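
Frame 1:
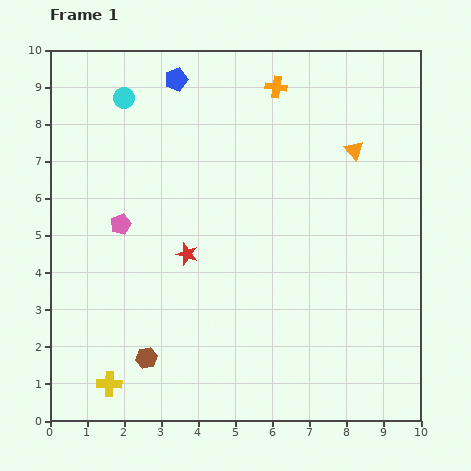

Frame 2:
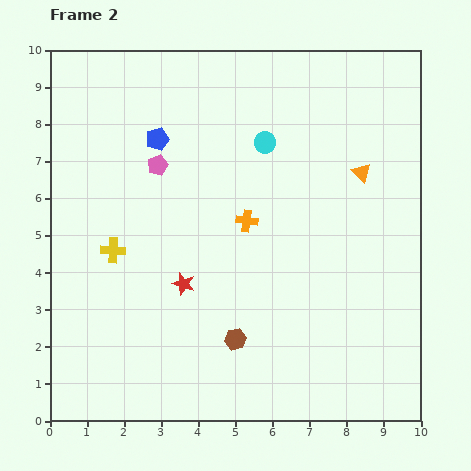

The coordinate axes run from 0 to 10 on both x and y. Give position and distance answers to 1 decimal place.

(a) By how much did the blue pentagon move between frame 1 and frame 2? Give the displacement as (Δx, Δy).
(-0.5, -1.6)

The blue pentagon was at (3.4, 9.2) in frame 1 and (2.9, 7.6) in frame 2.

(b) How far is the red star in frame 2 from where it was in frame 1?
0.8

The red star moved from (3.7, 4.5) to (3.6, 3.7), a distance of √(0.1² + 0.8²) ≈ 0.8.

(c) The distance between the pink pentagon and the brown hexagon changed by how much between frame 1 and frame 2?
+1.4

Distance in frame 1: 3.7. Distance in frame 2: 5.1.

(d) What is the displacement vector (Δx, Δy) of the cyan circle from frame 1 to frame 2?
(3.8, -1.2)

The cyan circle was at (2.0, 8.7) in frame 1 and (5.8, 7.5) in frame 2.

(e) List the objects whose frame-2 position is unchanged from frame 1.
none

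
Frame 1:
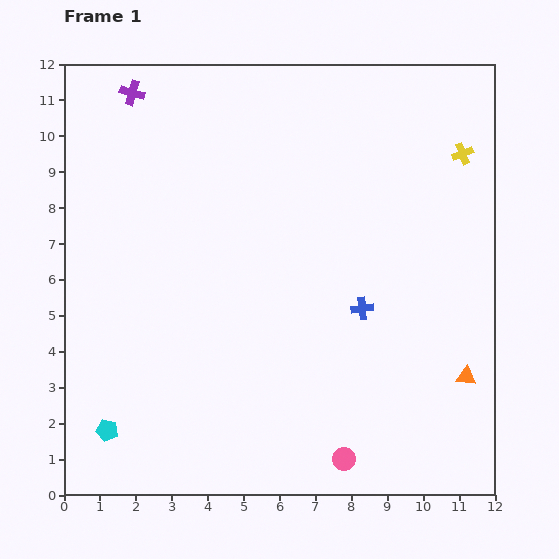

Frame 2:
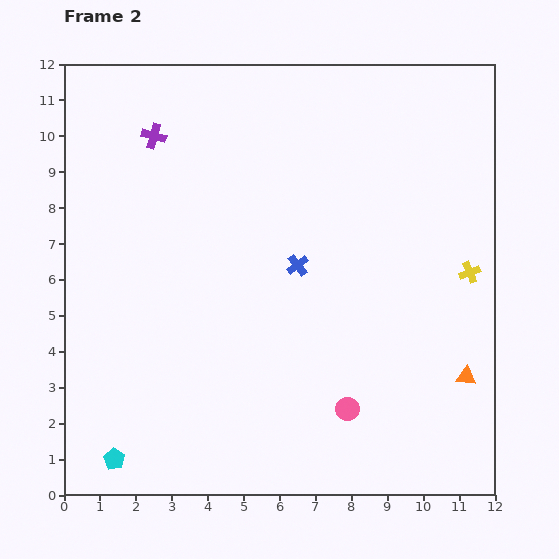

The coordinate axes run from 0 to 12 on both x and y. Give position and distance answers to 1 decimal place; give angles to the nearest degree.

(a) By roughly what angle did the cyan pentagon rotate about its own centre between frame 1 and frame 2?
18° clockwise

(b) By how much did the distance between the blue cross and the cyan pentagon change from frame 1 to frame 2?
-0.5

Distance in frame 1: 7.9. Distance in frame 2: 7.4.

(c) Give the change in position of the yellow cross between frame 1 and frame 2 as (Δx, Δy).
(0.2, -3.3)

The yellow cross was at (11.1, 9.5) in frame 1 and (11.3, 6.2) in frame 2.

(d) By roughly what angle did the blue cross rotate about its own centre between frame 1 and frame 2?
31° counter-clockwise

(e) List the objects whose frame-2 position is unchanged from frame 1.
the orange triangle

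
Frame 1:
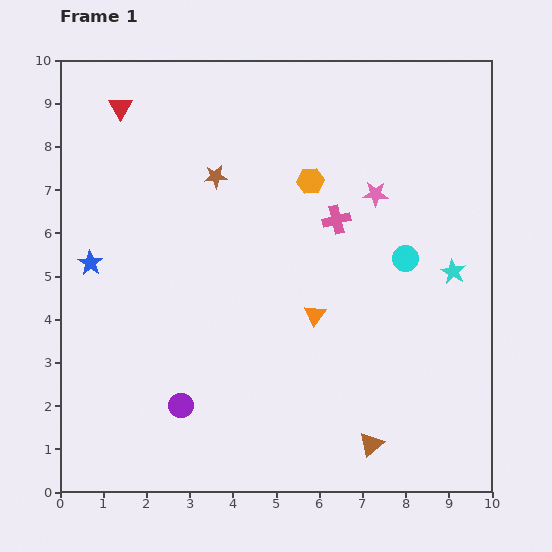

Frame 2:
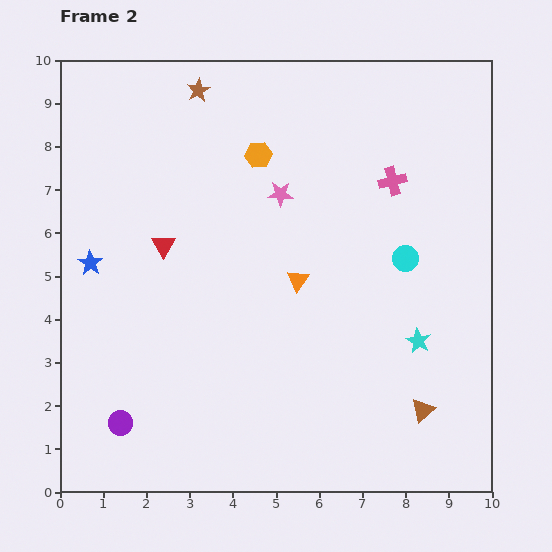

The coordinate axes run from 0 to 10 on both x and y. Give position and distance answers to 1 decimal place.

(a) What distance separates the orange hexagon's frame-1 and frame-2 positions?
1.3

The orange hexagon moved from (5.8, 7.2) to (4.6, 7.8), a distance of √(1.2² + 0.6²) ≈ 1.3.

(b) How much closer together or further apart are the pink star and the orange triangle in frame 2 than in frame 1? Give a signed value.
-1.1

Distance in frame 1: 3.1. Distance in frame 2: 2.0.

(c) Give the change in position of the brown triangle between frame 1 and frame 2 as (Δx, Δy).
(1.2, 0.8)

The brown triangle was at (7.2, 1.1) in frame 1 and (8.4, 1.9) in frame 2.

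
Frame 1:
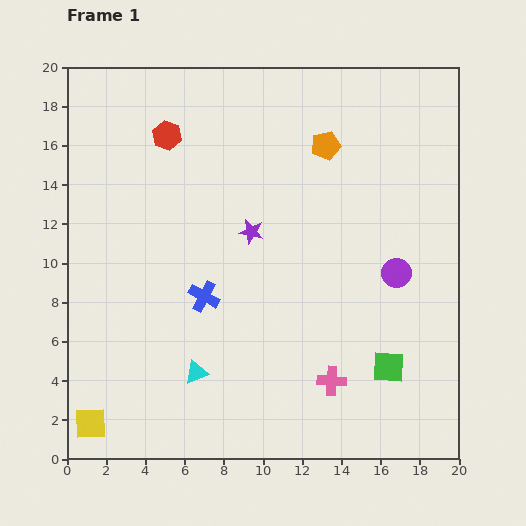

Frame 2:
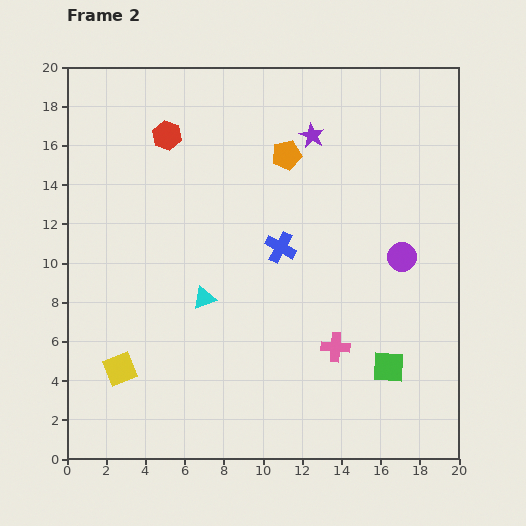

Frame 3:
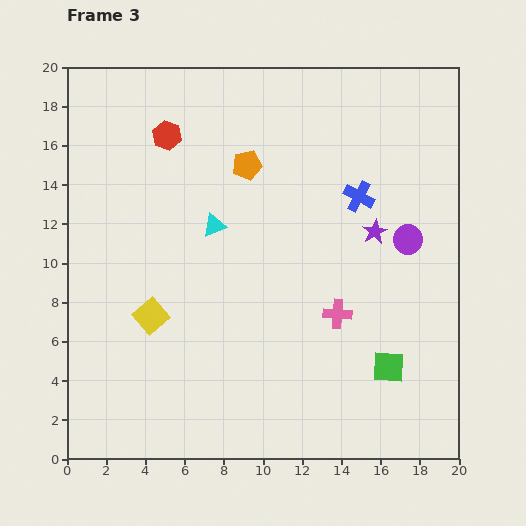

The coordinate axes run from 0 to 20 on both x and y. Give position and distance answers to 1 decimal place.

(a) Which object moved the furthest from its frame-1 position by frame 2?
the purple star

(moved 5.8; next 4.6)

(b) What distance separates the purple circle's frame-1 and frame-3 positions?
1.8

The purple circle moved from (16.8, 9.5) to (17.4, 11.2), a distance of √(0.6² + 1.7²) ≈ 1.8.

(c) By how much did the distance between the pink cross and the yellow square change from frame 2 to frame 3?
-1.6

Distance in frame 2: 11.1. Distance in frame 3: 9.5.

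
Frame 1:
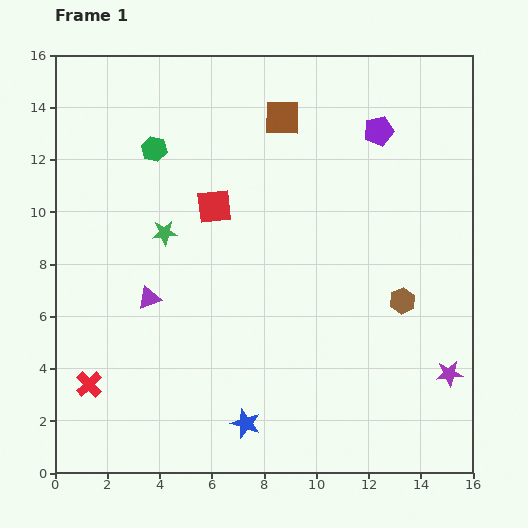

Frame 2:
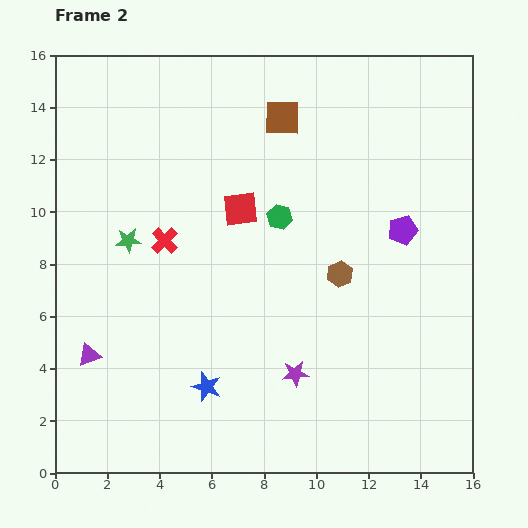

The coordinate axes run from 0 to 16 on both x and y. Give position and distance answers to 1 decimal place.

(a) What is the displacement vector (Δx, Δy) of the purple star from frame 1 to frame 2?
(-5.9, 0.0)

The purple star was at (15.1, 3.8) in frame 1 and (9.2, 3.8) in frame 2.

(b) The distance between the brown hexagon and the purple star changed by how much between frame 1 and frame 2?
+0.9

Distance in frame 1: 3.3. Distance in frame 2: 4.2.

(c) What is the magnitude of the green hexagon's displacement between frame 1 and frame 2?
5.5

The green hexagon moved from (3.8, 12.4) to (8.6, 9.8), a distance of √(4.8² + 2.6²) ≈ 5.5.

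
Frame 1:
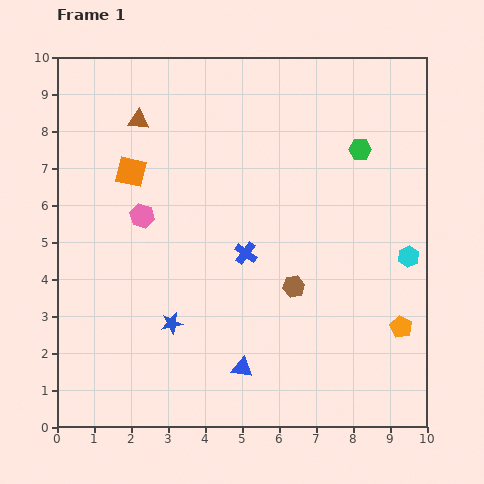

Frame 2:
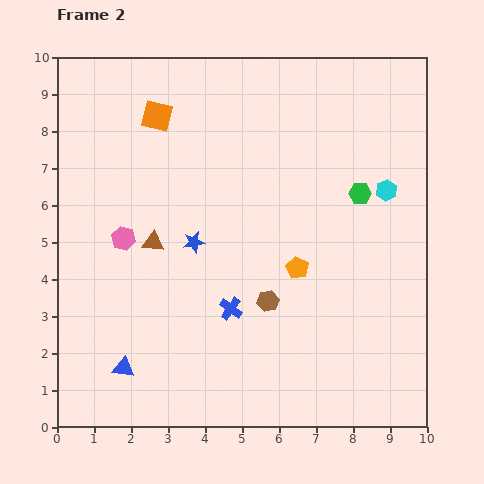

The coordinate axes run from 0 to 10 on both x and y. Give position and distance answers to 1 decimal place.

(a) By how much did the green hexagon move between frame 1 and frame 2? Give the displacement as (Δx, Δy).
(0.0, -1.2)

The green hexagon was at (8.2, 7.5) in frame 1 and (8.2, 6.3) in frame 2.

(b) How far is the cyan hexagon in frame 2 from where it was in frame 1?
1.9

The cyan hexagon moved from (9.5, 4.6) to (8.9, 6.4), a distance of √(0.6² + 1.8²) ≈ 1.9.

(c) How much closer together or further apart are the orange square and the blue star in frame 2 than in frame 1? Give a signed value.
-0.7

Distance in frame 1: 4.2. Distance in frame 2: 3.5.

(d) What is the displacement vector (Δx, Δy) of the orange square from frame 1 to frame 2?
(0.7, 1.5)

The orange square was at (2.0, 6.9) in frame 1 and (2.7, 8.4) in frame 2.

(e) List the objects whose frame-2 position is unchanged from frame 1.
none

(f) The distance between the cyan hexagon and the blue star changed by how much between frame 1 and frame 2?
-1.2

Distance in frame 1: 6.6. Distance in frame 2: 5.4.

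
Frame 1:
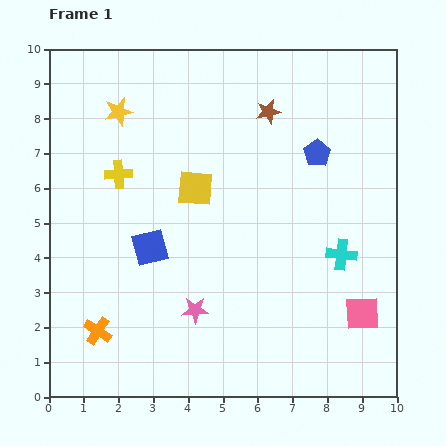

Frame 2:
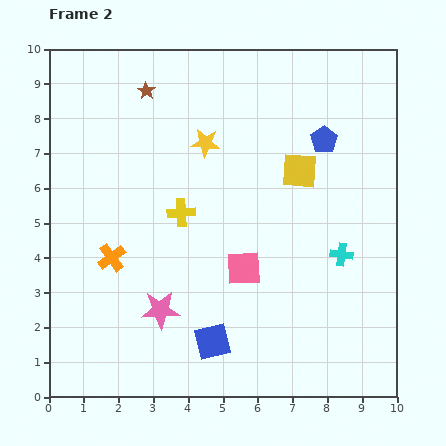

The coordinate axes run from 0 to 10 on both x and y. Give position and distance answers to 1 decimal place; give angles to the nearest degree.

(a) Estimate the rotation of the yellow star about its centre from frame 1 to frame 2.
19° clockwise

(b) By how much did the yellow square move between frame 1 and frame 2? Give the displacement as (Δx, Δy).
(3.0, 0.5)

The yellow square was at (4.2, 6.0) in frame 1 and (7.2, 6.5) in frame 2.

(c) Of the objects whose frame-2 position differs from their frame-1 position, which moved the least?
the blue pentagon

(moved 0.4)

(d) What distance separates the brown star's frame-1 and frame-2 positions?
3.6

The brown star moved from (6.3, 8.2) to (2.8, 8.8), a distance of √(3.5² + 0.6²) ≈ 3.6.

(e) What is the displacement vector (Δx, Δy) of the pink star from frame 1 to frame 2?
(-1.0, 0.0)

The pink star was at (4.2, 2.5) in frame 1 and (3.2, 2.5) in frame 2.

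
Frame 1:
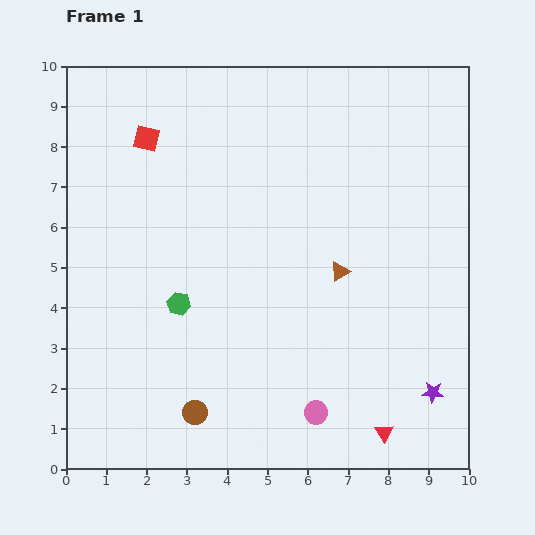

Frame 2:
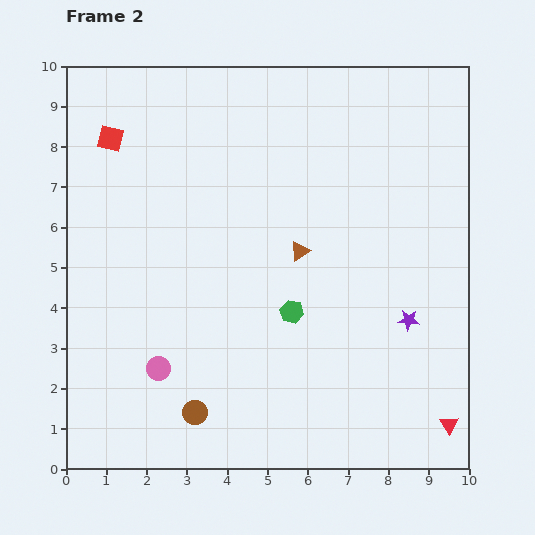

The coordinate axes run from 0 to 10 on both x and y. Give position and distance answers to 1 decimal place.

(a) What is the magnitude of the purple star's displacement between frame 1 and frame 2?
1.9

The purple star moved from (9.1, 1.9) to (8.5, 3.7), a distance of √(0.6² + 1.8²) ≈ 1.9.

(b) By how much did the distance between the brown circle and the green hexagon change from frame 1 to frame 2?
+0.8

Distance in frame 1: 2.7. Distance in frame 2: 3.5.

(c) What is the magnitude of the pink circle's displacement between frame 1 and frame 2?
4.1

The pink circle moved from (6.2, 1.4) to (2.3, 2.5), a distance of √(3.9² + 1.1²) ≈ 4.1.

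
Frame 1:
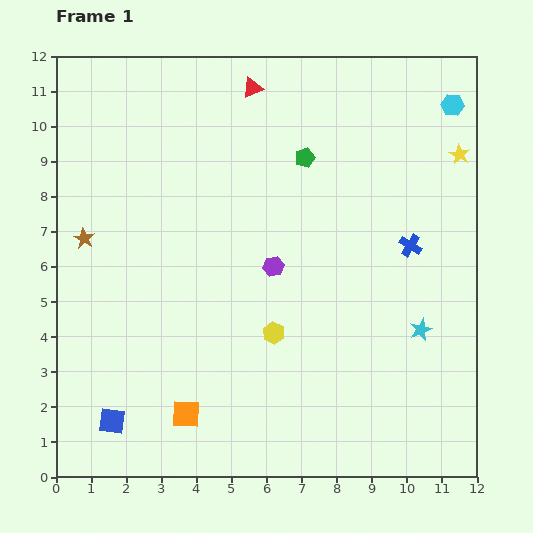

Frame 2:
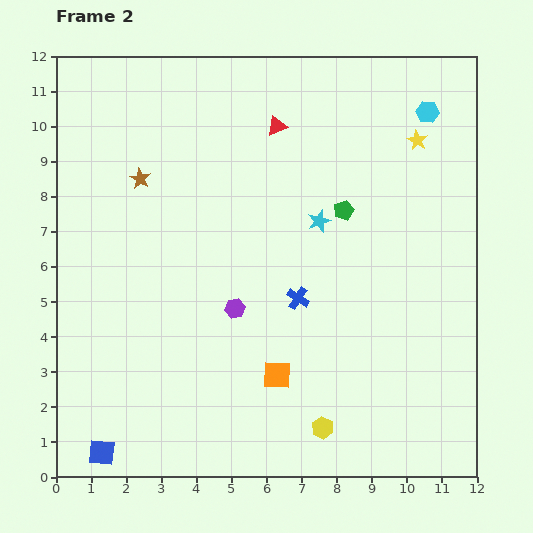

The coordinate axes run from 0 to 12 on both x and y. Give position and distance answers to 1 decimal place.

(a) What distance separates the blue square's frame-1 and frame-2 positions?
0.9

The blue square moved from (1.6, 1.6) to (1.3, 0.7), a distance of √(0.3² + 0.9²) ≈ 0.9.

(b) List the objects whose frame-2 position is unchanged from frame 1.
none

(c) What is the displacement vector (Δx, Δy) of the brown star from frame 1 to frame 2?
(1.6, 1.7)

The brown star was at (0.8, 6.8) in frame 1 and (2.4, 8.5) in frame 2.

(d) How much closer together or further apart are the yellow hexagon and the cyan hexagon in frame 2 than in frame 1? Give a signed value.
+1.2

Distance in frame 1: 8.3. Distance in frame 2: 9.5.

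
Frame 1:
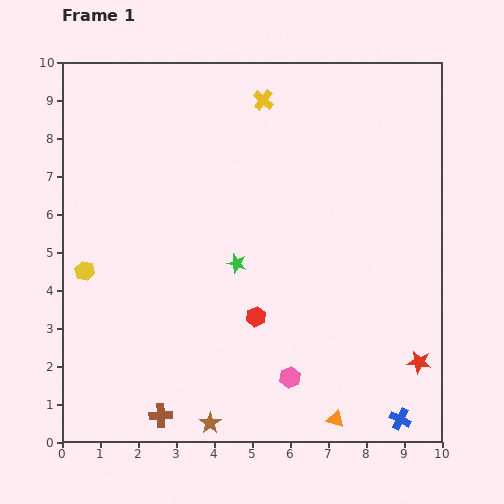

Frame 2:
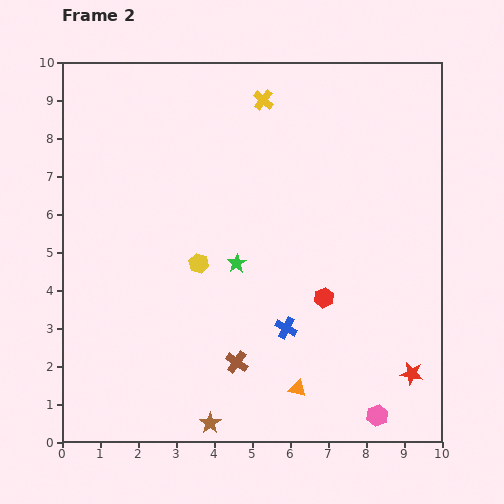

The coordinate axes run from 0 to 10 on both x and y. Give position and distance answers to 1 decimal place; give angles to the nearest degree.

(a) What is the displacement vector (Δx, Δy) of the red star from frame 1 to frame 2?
(-0.2, -0.3)

The red star was at (9.4, 2.1) in frame 1 and (9.2, 1.8) in frame 2.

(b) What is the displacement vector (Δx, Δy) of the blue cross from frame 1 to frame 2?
(-3.0, 2.4)

The blue cross was at (8.9, 0.6) in frame 1 and (5.9, 3.0) in frame 2.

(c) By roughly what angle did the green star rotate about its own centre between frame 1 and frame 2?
25° clockwise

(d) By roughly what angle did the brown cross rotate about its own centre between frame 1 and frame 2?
38° clockwise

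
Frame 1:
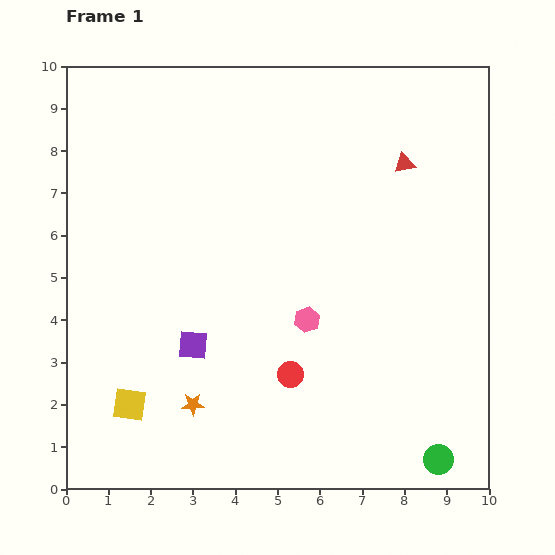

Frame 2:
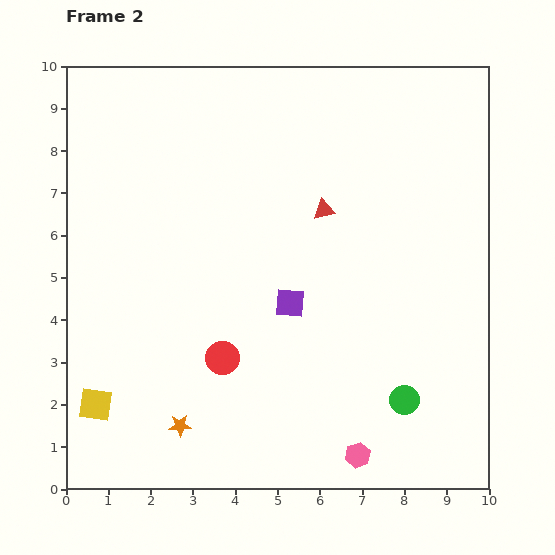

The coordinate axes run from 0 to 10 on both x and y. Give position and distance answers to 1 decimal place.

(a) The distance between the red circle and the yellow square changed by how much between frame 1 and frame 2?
-0.7

Distance in frame 1: 3.9. Distance in frame 2: 3.2.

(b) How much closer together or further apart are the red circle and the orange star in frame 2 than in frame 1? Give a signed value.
-0.5

Distance in frame 1: 2.4. Distance in frame 2: 1.9.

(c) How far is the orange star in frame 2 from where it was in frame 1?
0.6

The orange star moved from (3.0, 2.0) to (2.7, 1.5), a distance of √(0.3² + 0.5²) ≈ 0.6.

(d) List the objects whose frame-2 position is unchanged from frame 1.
none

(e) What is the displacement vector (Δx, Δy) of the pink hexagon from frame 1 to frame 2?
(1.2, -3.2)

The pink hexagon was at (5.7, 4.0) in frame 1 and (6.9, 0.8) in frame 2.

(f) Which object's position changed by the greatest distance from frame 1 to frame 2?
the pink hexagon

(moved 3.4; next 2.5)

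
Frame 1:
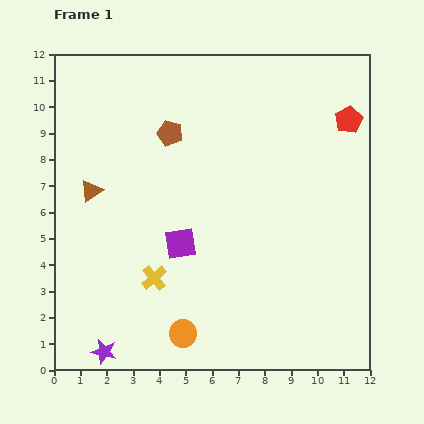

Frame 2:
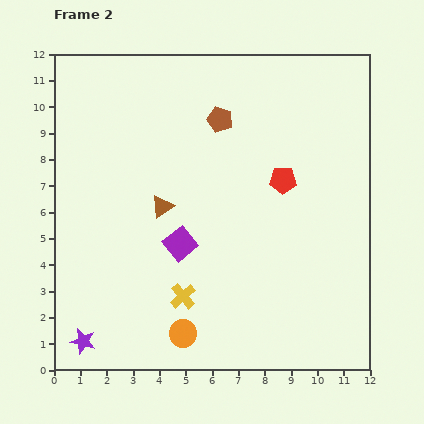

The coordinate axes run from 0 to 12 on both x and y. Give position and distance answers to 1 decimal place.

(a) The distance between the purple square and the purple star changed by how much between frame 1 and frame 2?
+0.2

Distance in frame 1: 5.0. Distance in frame 2: 5.2.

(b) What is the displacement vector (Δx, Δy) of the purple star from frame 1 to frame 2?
(-0.8, 0.4)

The purple star was at (1.9, 0.7) in frame 1 and (1.1, 1.1) in frame 2.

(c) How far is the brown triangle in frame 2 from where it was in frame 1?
2.8

The brown triangle moved from (1.4, 6.8) to (4.1, 6.2), a distance of √(2.7² + 0.6²) ≈ 2.8.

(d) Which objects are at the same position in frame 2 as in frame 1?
the purple square, the orange circle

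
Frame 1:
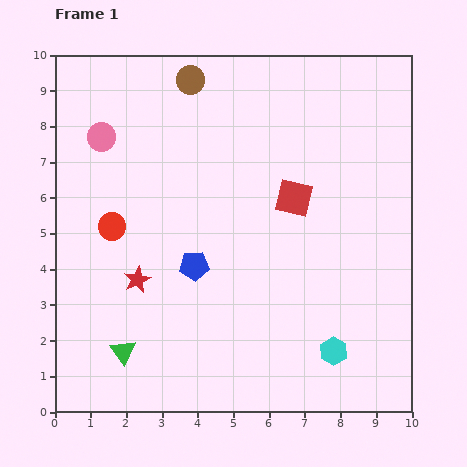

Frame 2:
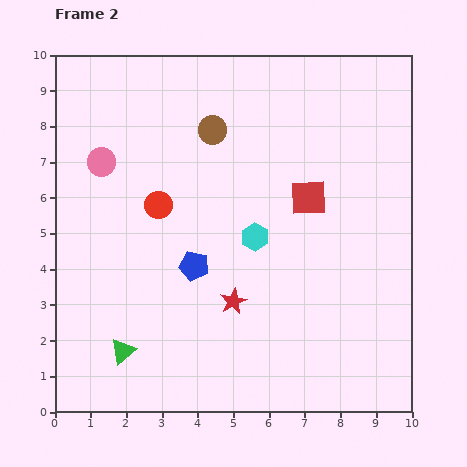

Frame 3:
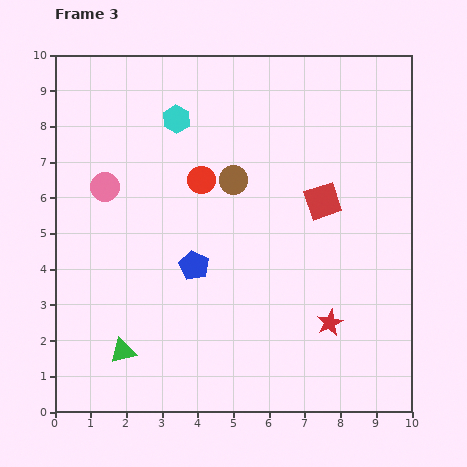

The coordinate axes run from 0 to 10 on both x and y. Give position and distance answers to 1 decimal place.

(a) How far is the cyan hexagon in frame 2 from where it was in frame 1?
3.9

The cyan hexagon moved from (7.8, 1.7) to (5.6, 4.9), a distance of √(2.2² + 3.2²) ≈ 3.9.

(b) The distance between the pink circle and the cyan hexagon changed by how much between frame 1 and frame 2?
-4.0

Distance in frame 1: 8.8. Distance in frame 2: 4.8.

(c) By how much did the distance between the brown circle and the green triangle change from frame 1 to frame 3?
-2.1

Distance in frame 1: 7.8. Distance in frame 3: 5.7.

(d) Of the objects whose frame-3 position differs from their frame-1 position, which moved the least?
the red square

(moved 0.8)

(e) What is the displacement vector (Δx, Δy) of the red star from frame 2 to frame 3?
(2.7, -0.6)

The red star was at (5.0, 3.1) in frame 2 and (7.7, 2.5) in frame 3.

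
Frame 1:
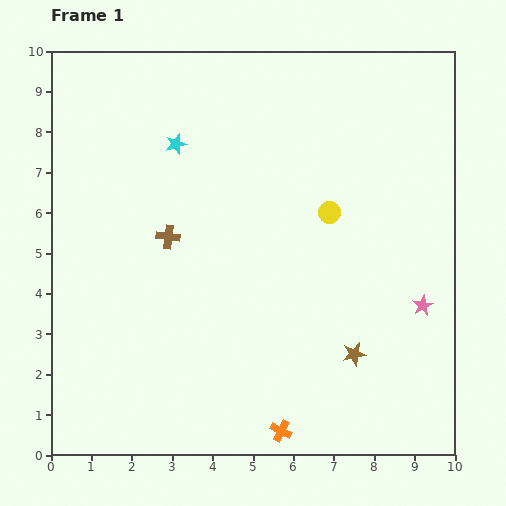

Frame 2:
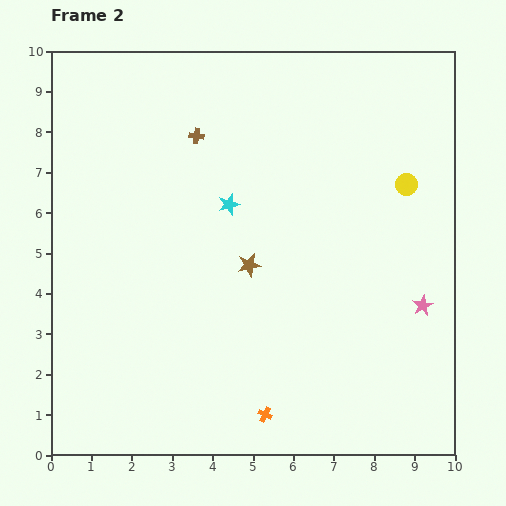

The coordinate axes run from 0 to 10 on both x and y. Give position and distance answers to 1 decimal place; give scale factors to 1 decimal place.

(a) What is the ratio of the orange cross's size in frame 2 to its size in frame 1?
0.7×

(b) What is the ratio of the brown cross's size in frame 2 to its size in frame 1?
0.6×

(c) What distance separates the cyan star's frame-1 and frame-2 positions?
2.0

The cyan star moved from (3.1, 7.7) to (4.4, 6.2), a distance of √(1.3² + 1.5²) ≈ 2.0.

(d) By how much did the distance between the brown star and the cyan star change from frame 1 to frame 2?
-5.2

Distance in frame 1: 6.8. Distance in frame 2: 1.6.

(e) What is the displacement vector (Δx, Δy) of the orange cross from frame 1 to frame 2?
(-0.4, 0.4)

The orange cross was at (5.7, 0.6) in frame 1 and (5.3, 1.0) in frame 2.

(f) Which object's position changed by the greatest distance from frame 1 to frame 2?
the brown star

(moved 3.4; next 2.6)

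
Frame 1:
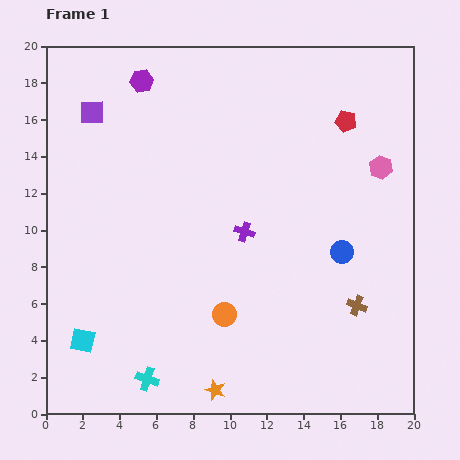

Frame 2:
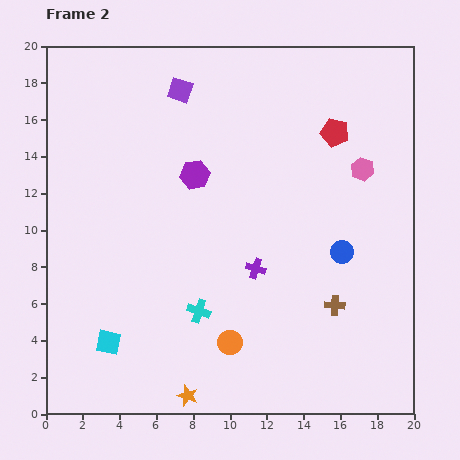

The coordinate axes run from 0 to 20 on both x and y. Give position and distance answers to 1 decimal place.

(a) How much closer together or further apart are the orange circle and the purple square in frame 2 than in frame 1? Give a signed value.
+0.9

Distance in frame 1: 13.1. Distance in frame 2: 14.0.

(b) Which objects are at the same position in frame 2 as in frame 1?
the blue circle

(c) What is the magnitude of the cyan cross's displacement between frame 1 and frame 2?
4.6

The cyan cross moved from (5.5, 1.9) to (8.3, 5.6), a distance of √(2.8² + 3.7²) ≈ 4.6.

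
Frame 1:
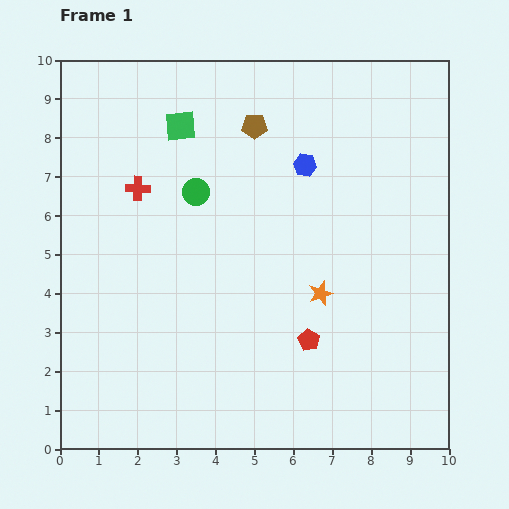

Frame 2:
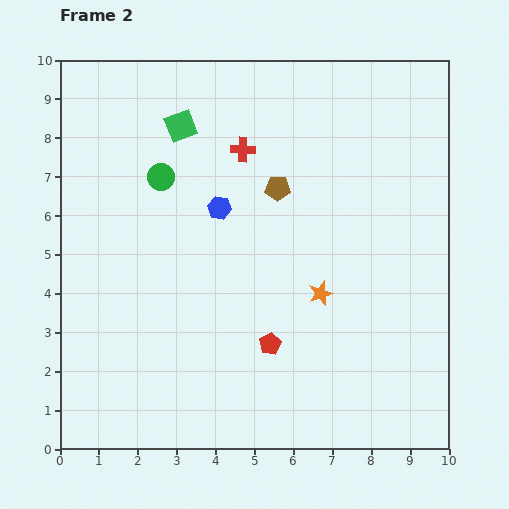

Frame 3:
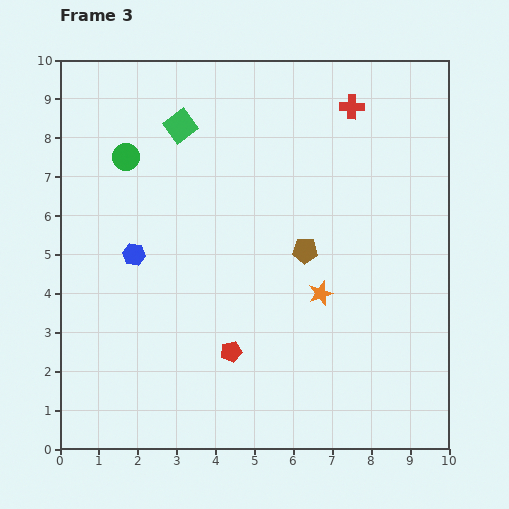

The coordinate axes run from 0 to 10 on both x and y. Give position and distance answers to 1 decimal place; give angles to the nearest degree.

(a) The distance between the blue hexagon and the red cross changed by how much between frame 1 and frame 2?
-2.7

Distance in frame 1: 4.3. Distance in frame 2: 1.6.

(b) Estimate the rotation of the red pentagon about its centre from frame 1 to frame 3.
30° clockwise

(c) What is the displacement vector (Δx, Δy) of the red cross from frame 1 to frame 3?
(5.5, 2.1)

The red cross was at (2.0, 6.7) in frame 1 and (7.5, 8.8) in frame 3.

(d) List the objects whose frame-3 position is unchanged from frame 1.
the green square, the orange star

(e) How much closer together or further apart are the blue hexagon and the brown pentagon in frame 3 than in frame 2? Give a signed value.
+2.8

Distance in frame 2: 1.6. Distance in frame 3: 4.4.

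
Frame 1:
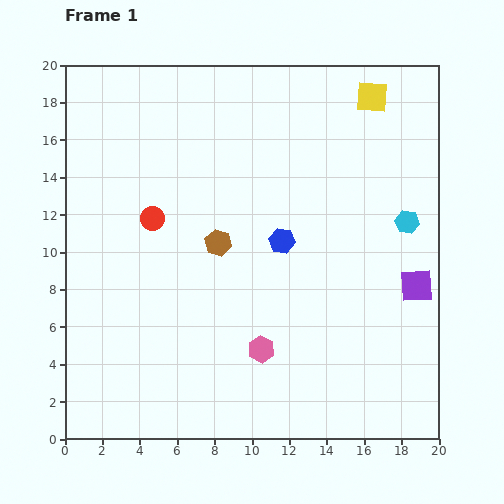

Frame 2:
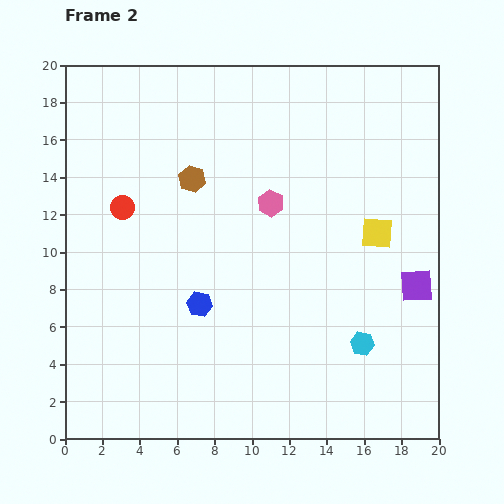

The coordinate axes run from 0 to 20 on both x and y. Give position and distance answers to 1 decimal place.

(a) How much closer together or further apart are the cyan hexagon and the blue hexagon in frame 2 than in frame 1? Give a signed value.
+2.1

Distance in frame 1: 6.8. Distance in frame 2: 8.9.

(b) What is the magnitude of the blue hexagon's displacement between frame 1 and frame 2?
5.6

The blue hexagon moved from (11.6, 10.6) to (7.2, 7.2), a distance of √(4.4² + 3.4²) ≈ 5.6.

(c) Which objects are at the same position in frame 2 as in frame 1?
the purple square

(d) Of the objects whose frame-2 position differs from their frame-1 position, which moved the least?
the red circle

(moved 1.7)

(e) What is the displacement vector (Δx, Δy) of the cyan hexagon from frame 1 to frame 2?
(-2.4, -6.5)

The cyan hexagon was at (18.3, 11.6) in frame 1 and (15.9, 5.1) in frame 2.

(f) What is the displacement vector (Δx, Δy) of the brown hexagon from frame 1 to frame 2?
(-1.4, 3.4)

The brown hexagon was at (8.2, 10.5) in frame 1 and (6.8, 13.9) in frame 2.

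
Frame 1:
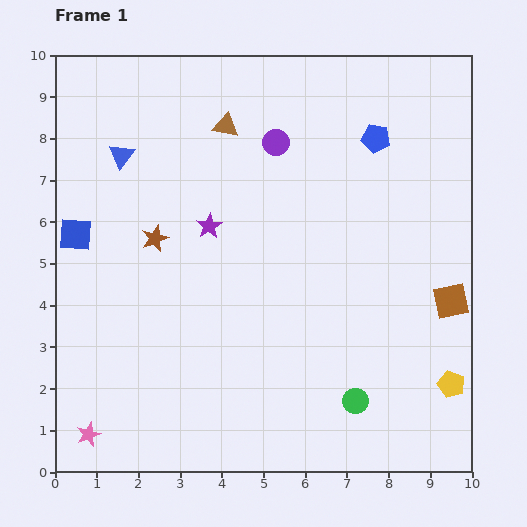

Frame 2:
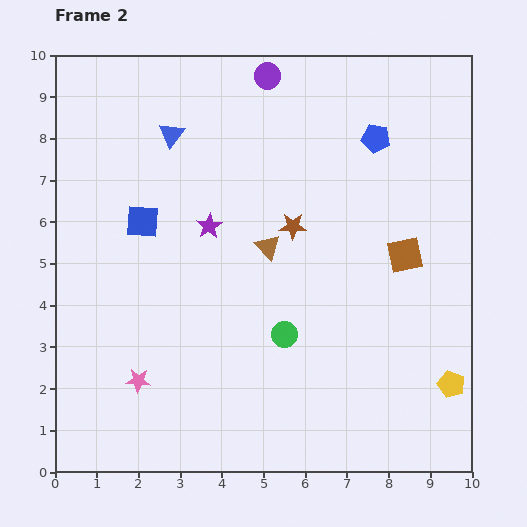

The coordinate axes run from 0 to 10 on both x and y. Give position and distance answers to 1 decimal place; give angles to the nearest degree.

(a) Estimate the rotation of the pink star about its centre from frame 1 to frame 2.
27° clockwise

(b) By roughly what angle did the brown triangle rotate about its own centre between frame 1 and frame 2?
34° clockwise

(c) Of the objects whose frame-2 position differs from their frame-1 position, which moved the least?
the blue triangle

(moved 1.3)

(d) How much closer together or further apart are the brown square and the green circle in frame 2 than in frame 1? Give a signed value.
+0.2

Distance in frame 1: 3.3. Distance in frame 2: 3.5.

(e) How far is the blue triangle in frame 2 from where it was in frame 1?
1.3

The blue triangle moved from (1.6, 7.6) to (2.8, 8.1), a distance of √(1.2² + 0.5²) ≈ 1.3.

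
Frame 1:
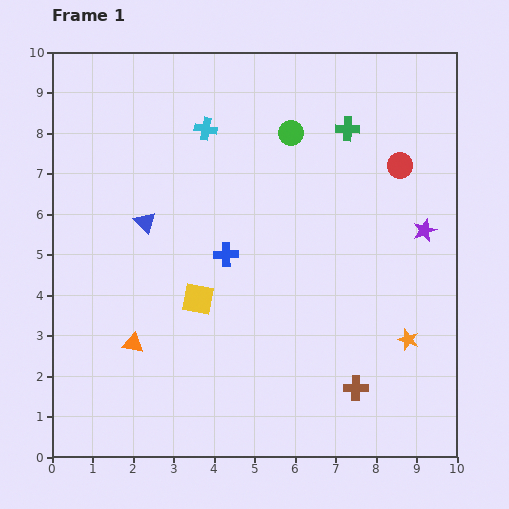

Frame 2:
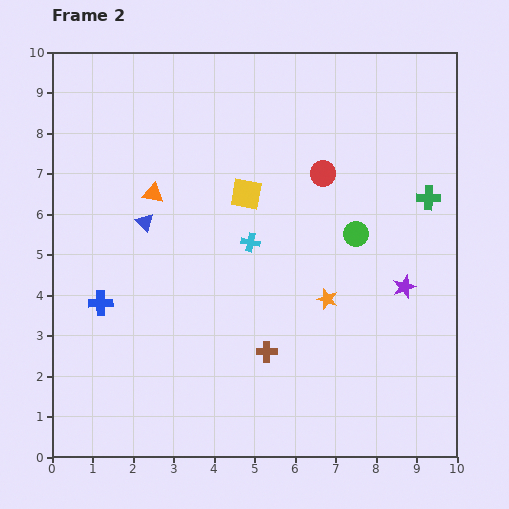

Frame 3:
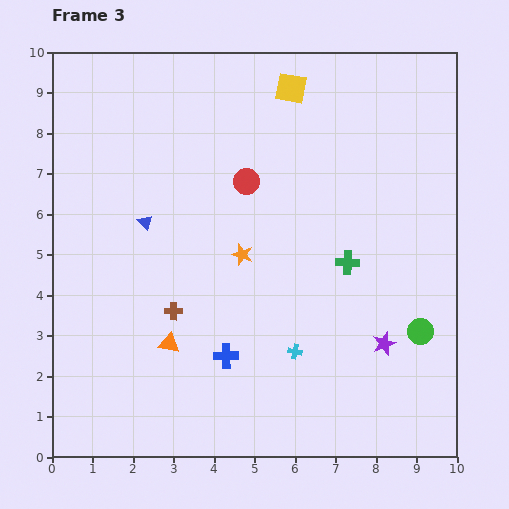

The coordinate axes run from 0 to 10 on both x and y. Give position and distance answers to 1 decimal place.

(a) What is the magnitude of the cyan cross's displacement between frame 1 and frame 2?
3.0

The cyan cross moved from (3.8, 8.1) to (4.9, 5.3), a distance of √(1.1² + 2.8²) ≈ 3.0.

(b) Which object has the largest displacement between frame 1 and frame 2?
the orange triangle

(moved 3.7; next 3.3)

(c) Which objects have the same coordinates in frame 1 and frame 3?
the blue triangle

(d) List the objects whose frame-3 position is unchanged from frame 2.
the blue triangle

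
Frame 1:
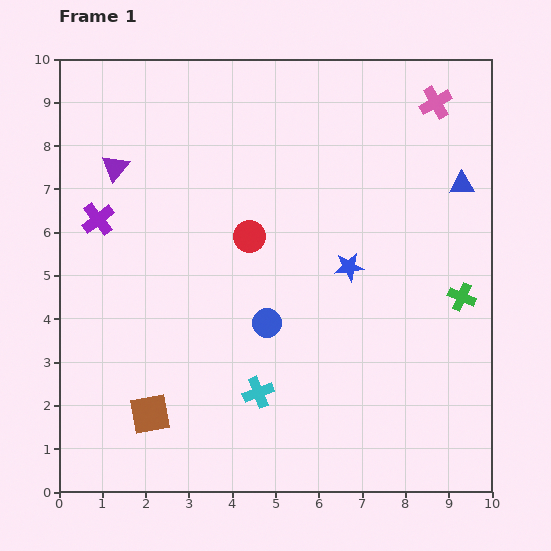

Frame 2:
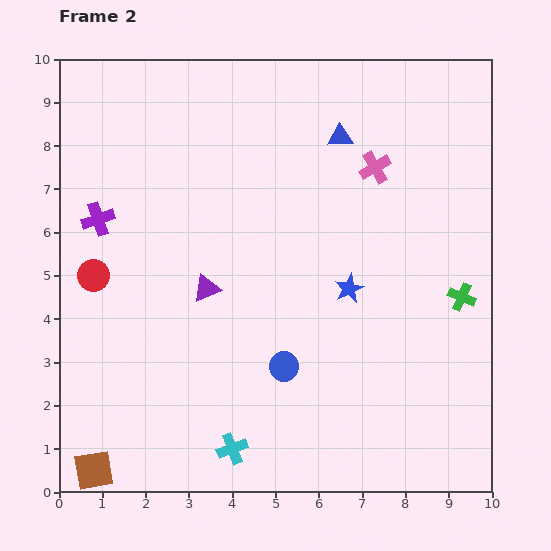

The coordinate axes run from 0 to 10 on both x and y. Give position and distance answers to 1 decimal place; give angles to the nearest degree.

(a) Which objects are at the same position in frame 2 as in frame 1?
the purple cross, the green cross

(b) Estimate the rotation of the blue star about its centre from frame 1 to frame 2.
20° counter-clockwise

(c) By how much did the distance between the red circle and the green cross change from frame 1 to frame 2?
+3.4

Distance in frame 1: 5.1. Distance in frame 2: 8.5.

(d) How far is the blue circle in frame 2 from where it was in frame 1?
1.1

The blue circle moved from (4.8, 3.9) to (5.2, 2.9), a distance of √(0.4² + 1.0²) ≈ 1.1.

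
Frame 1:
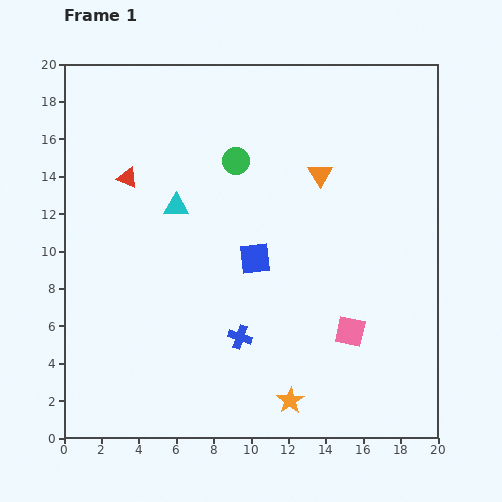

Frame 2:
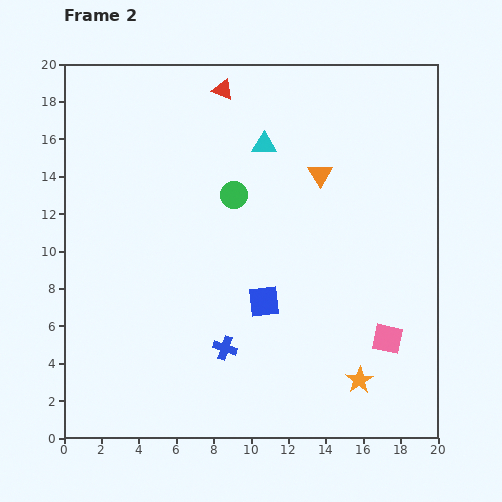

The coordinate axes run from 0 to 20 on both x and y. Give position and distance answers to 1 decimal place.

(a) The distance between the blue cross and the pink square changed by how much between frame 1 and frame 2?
+2.8

Distance in frame 1: 5.9. Distance in frame 2: 8.7.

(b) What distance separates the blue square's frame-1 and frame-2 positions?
2.4

The blue square moved from (10.2, 9.6) to (10.7, 7.3), a distance of √(0.5² + 2.3²) ≈ 2.4.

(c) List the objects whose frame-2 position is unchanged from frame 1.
the orange triangle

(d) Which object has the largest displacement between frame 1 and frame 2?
the red triangle

(moved 6.9; next 5.7)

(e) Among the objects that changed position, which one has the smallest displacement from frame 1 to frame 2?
the blue cross

(moved 1.0)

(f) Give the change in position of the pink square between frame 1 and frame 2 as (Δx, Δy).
(2.0, -0.4)

The pink square was at (15.3, 5.7) in frame 1 and (17.3, 5.3) in frame 2.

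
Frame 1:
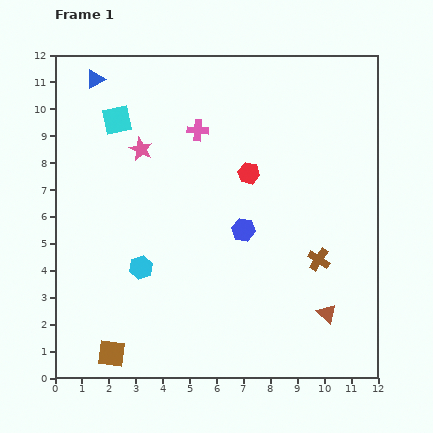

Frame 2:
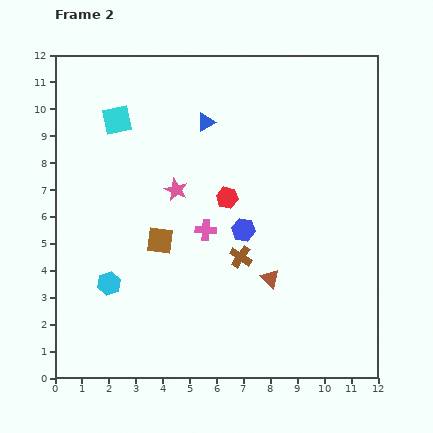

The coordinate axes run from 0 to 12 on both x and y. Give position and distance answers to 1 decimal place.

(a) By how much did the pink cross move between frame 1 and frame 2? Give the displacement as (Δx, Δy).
(0.3, -3.7)

The pink cross was at (5.3, 9.2) in frame 1 and (5.6, 5.5) in frame 2.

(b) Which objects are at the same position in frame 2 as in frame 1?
the blue hexagon, the cyan square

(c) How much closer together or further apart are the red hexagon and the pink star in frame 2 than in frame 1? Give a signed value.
-2.2

Distance in frame 1: 4.1. Distance in frame 2: 1.9.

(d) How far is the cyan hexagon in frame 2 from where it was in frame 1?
1.3

The cyan hexagon moved from (3.2, 4.1) to (2.0, 3.5), a distance of √(1.2² + 0.6²) ≈ 1.3.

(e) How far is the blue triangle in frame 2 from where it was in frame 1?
4.4

The blue triangle moved from (1.5, 11.1) to (5.6, 9.5), a distance of √(4.1² + 1.6²) ≈ 4.4.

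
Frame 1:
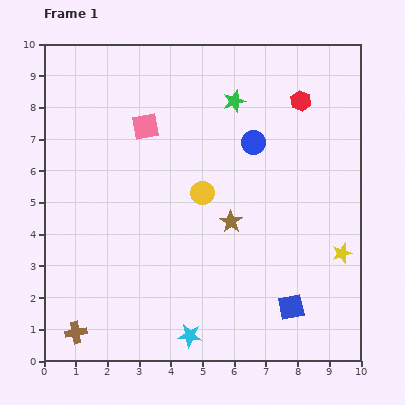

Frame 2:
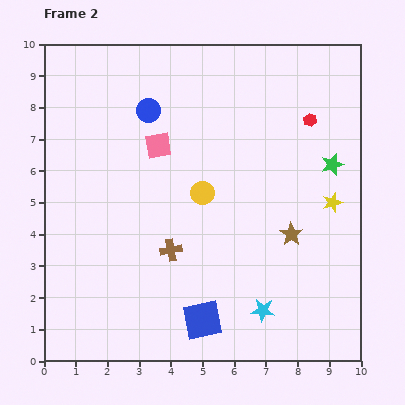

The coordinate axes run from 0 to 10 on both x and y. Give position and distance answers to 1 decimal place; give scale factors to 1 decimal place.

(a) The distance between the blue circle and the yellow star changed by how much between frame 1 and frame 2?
+2.0

Distance in frame 1: 4.5. Distance in frame 2: 6.5.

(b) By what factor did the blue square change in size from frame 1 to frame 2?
1.5×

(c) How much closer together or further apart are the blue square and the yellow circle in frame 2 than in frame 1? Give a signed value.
-0.6

Distance in frame 1: 4.6. Distance in frame 2: 4.0.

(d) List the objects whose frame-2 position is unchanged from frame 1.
the yellow circle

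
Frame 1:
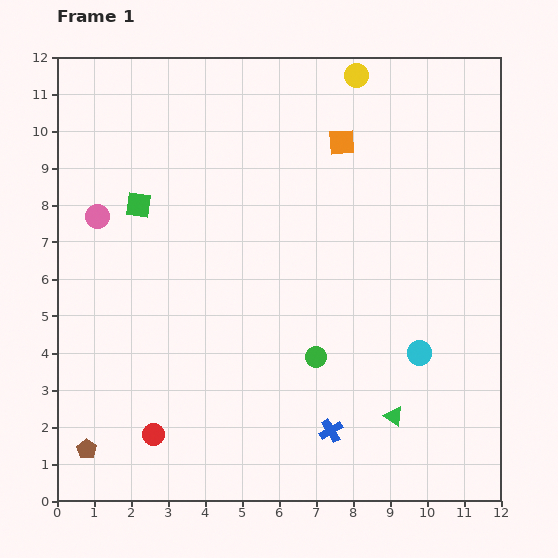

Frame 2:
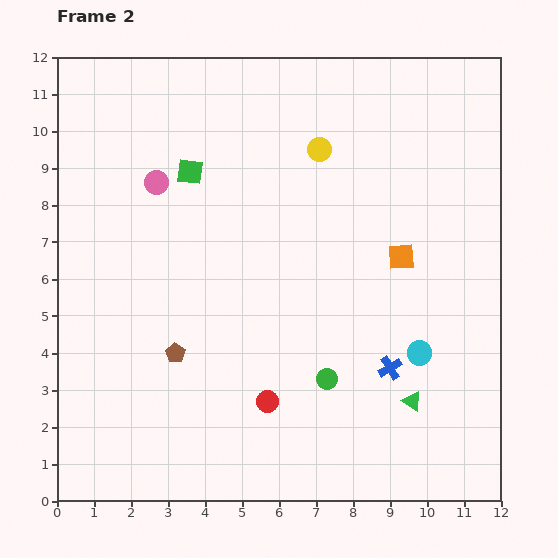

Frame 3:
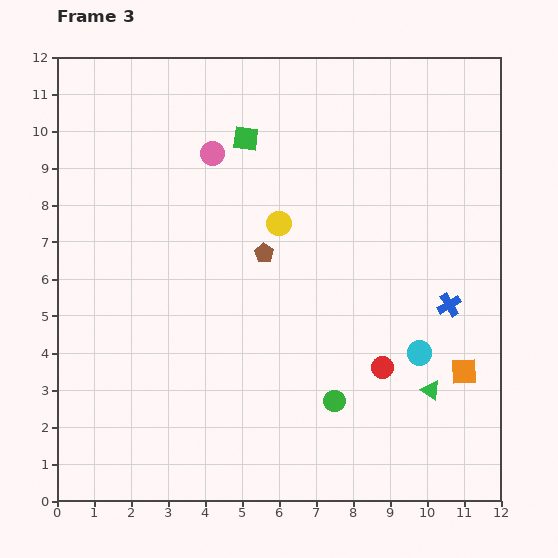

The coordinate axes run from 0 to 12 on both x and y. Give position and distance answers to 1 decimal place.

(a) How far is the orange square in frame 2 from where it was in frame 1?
3.5

The orange square moved from (7.7, 9.7) to (9.3, 6.6), a distance of √(1.6² + 3.1²) ≈ 3.5.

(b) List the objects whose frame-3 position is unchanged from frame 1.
the cyan circle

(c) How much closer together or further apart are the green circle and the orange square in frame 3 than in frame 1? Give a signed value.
-2.2

Distance in frame 1: 5.8. Distance in frame 3: 3.6.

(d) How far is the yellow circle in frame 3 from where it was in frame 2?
2.3

The yellow circle moved from (7.1, 9.5) to (6.0, 7.5), a distance of √(1.1² + 2.0²) ≈ 2.3.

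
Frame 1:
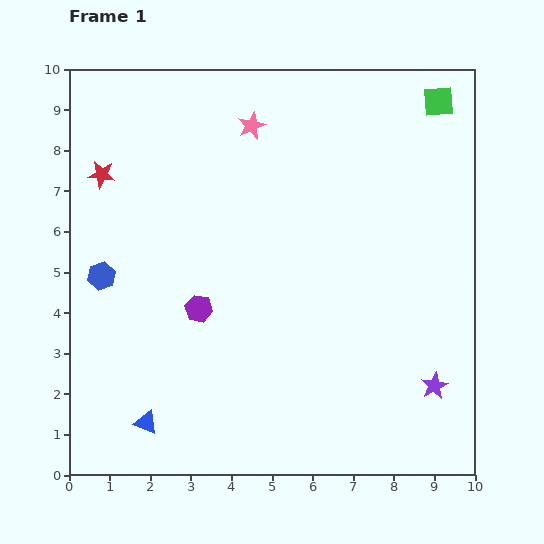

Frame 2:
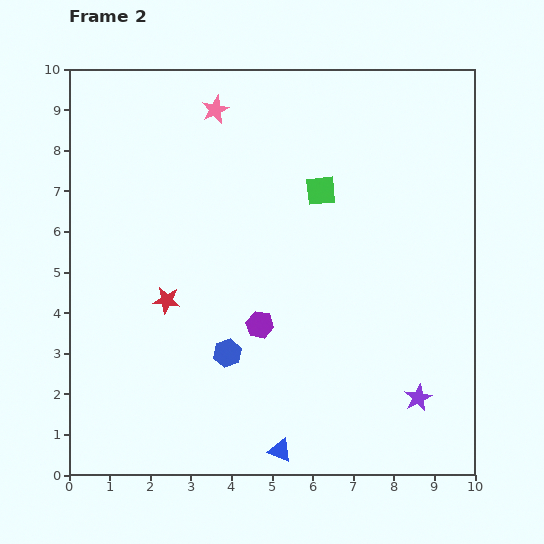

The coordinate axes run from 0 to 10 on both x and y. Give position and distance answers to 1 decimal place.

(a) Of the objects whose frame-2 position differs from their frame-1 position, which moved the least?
the purple star

(moved 0.5)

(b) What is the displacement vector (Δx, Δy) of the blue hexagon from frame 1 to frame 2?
(3.1, -1.9)

The blue hexagon was at (0.8, 4.9) in frame 1 and (3.9, 3.0) in frame 2.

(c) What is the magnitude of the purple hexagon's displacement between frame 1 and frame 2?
1.6

The purple hexagon moved from (3.2, 4.1) to (4.7, 3.7), a distance of √(1.5² + 0.4²) ≈ 1.6.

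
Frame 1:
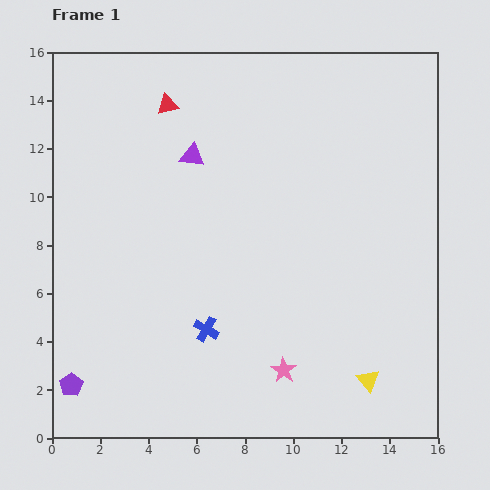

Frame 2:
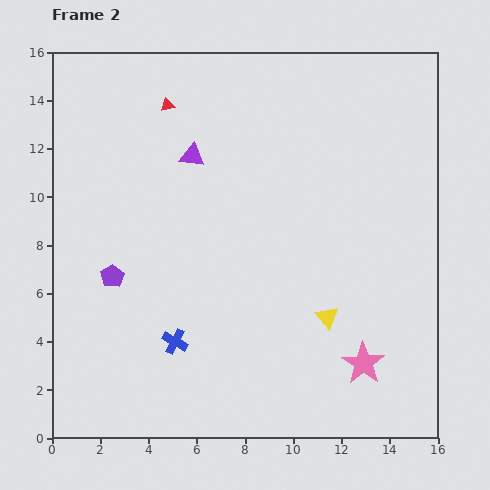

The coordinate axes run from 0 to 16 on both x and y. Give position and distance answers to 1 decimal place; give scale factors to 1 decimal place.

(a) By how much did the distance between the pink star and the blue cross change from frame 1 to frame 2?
+4.3

Distance in frame 1: 3.6. Distance in frame 2: 7.9.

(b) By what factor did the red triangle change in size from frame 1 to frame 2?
0.7×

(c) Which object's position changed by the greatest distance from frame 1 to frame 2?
the purple pentagon

(moved 4.8; next 3.3)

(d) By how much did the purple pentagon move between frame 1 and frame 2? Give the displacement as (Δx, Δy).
(1.7, 4.5)

The purple pentagon was at (0.8, 2.2) in frame 1 and (2.5, 6.7) in frame 2.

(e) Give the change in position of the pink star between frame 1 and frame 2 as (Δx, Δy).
(3.3, 0.3)

The pink star was at (9.6, 2.8) in frame 1 and (12.9, 3.1) in frame 2.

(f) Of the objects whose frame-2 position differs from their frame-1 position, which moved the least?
the blue cross

(moved 1.4)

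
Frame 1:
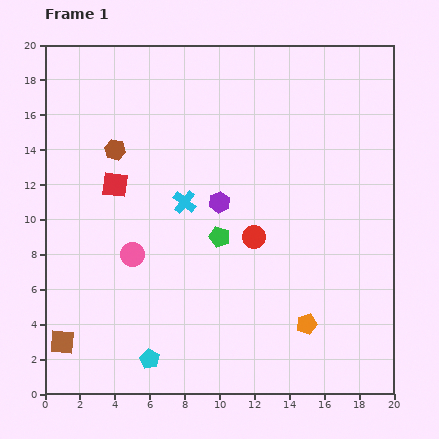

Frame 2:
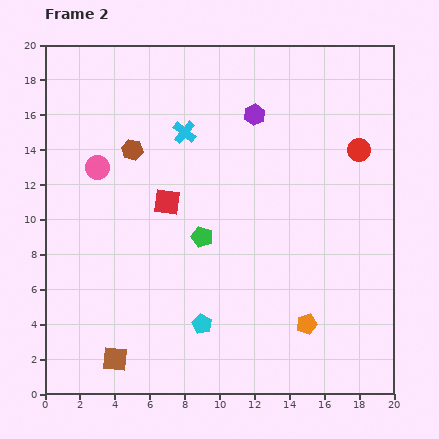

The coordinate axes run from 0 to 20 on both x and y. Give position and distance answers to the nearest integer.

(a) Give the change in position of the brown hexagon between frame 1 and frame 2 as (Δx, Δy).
(1, 0)

The brown hexagon was at (4, 14) in frame 1 and (5, 14) in frame 2.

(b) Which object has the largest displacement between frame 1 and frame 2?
the red circle

(moved 8; next 5)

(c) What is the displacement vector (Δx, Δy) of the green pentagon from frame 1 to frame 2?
(-1, 0)

The green pentagon was at (10, 9) in frame 1 and (9, 9) in frame 2.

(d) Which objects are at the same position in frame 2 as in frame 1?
the orange pentagon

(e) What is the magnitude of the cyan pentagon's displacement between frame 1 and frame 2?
4

The cyan pentagon moved from (6, 2) to (9, 4), a distance of √(3² + 2²) ≈ 4.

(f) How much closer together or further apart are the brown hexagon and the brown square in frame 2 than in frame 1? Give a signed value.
+1

Distance in frame 1: 11. Distance in frame 2: 12.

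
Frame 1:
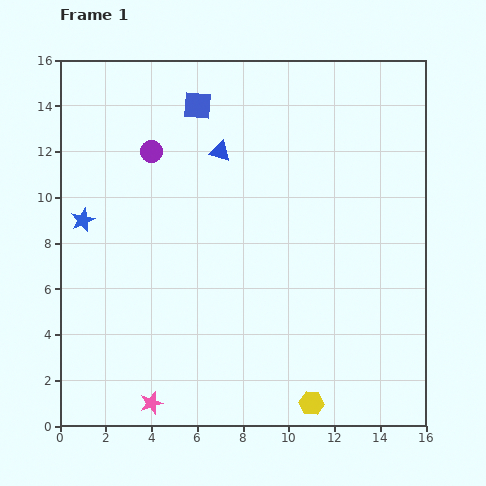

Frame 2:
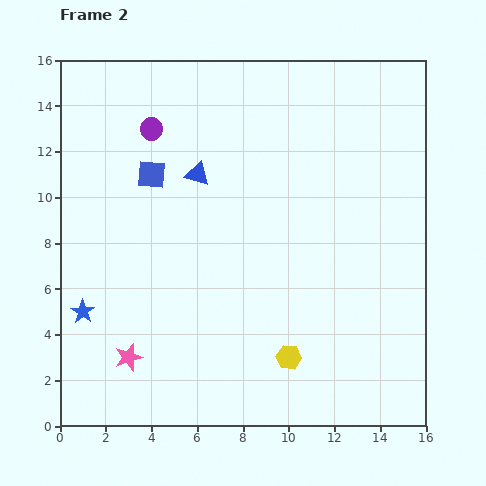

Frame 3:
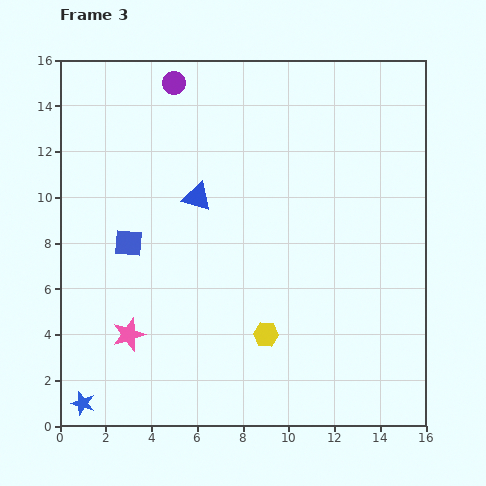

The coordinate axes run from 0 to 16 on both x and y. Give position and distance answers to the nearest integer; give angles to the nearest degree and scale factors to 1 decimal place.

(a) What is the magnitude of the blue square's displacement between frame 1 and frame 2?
4

The blue square moved from (6, 14) to (4, 11), a distance of √(2² + 3²) ≈ 4.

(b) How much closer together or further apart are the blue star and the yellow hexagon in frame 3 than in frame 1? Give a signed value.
-4

Distance in frame 1: 13. Distance in frame 3: 9.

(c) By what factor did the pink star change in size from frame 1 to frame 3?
1.4×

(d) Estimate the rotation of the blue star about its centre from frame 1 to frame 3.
30° counter-clockwise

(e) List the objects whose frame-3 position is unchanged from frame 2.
none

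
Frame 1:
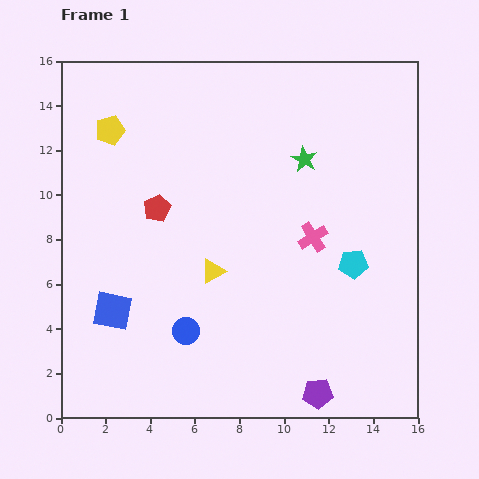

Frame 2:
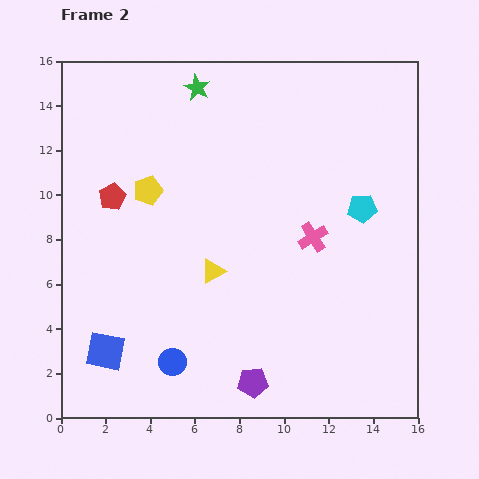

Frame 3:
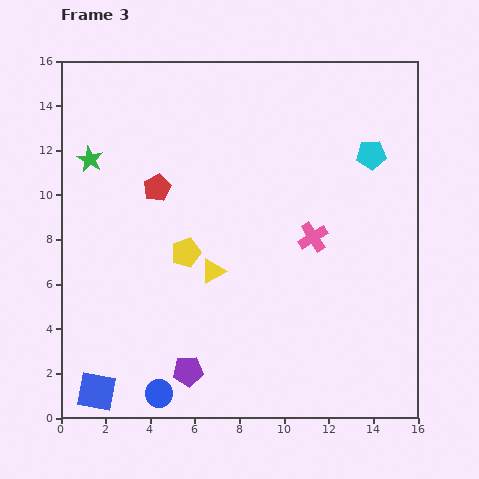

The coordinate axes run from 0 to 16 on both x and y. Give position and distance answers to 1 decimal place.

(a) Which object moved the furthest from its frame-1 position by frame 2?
the green star

(moved 5.8; next 3.2)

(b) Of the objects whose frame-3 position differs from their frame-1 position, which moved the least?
the red pentagon

(moved 0.9)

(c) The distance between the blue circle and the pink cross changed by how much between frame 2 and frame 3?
+1.4

Distance in frame 2: 8.4. Distance in frame 3: 9.8.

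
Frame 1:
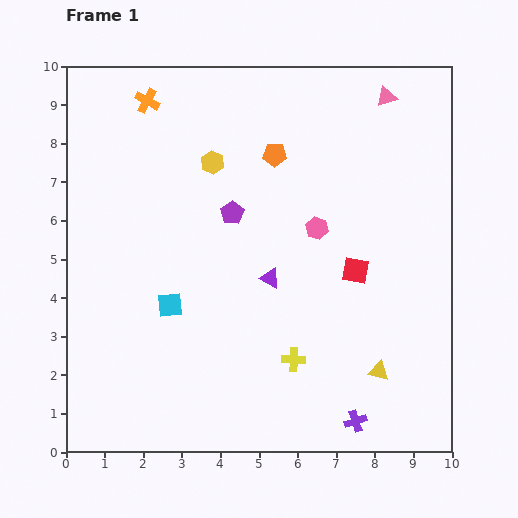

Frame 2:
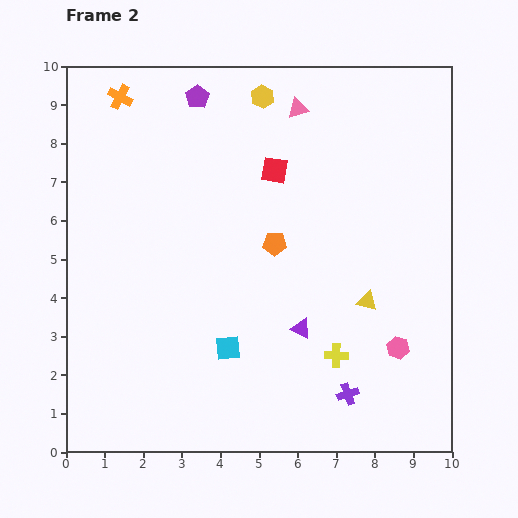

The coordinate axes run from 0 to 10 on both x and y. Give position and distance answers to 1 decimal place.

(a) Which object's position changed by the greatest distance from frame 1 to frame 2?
the pink hexagon

(moved 3.7; next 3.3)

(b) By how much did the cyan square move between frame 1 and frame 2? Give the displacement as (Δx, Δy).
(1.5, -1.1)

The cyan square was at (2.7, 3.8) in frame 1 and (4.2, 2.7) in frame 2.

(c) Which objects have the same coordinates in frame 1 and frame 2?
none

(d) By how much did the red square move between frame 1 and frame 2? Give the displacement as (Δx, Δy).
(-2.1, 2.6)

The red square was at (7.5, 4.7) in frame 1 and (5.4, 7.3) in frame 2.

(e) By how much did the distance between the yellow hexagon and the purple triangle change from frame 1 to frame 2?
+2.7

Distance in frame 1: 3.4. Distance in frame 2: 6.1.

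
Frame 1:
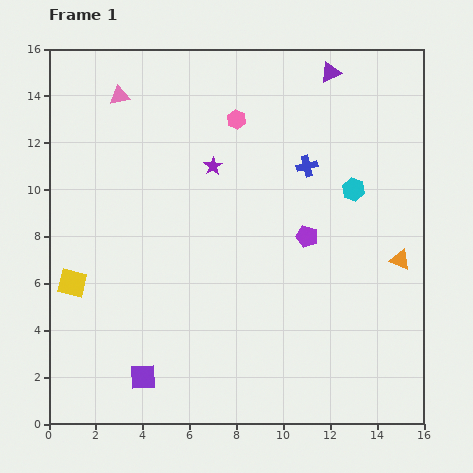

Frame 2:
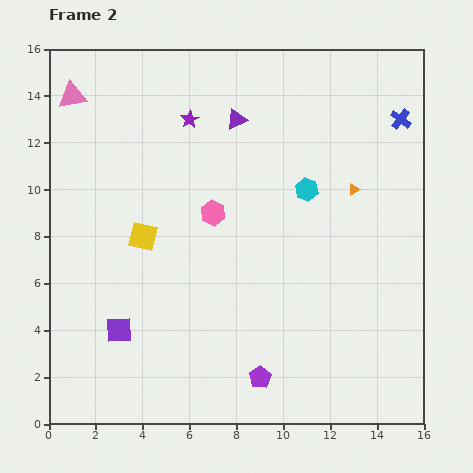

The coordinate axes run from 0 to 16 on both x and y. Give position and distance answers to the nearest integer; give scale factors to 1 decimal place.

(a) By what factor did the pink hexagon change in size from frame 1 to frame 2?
1.3×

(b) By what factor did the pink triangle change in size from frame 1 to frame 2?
1.4×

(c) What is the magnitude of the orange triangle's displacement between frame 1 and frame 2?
4

The orange triangle moved from (15, 7) to (13, 10), a distance of √(2² + 3²) ≈ 4.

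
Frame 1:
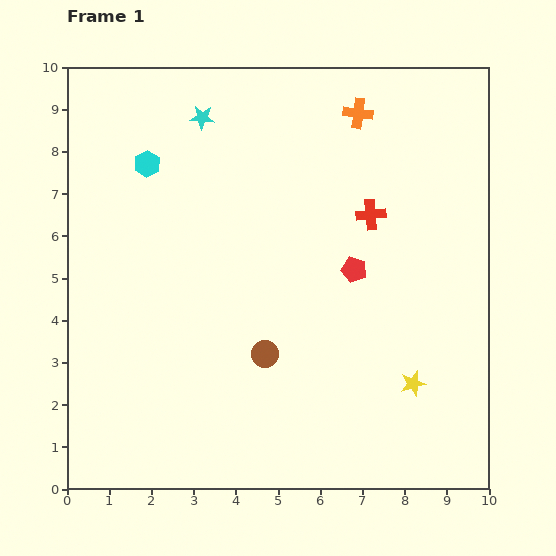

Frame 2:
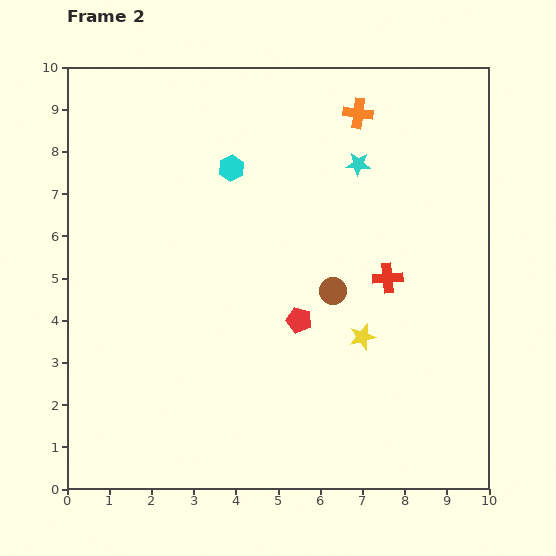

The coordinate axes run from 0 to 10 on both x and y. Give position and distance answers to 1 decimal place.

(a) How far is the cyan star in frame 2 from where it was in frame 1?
3.9

The cyan star moved from (3.2, 8.8) to (6.9, 7.7), a distance of √(3.7² + 1.1²) ≈ 3.9.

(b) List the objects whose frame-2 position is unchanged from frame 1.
the orange cross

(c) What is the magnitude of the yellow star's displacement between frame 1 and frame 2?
1.6

The yellow star moved from (8.2, 2.5) to (7.0, 3.6), a distance of √(1.2² + 1.1²) ≈ 1.6.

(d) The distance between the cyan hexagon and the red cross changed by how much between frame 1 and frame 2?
-0.9

Distance in frame 1: 5.4. Distance in frame 2: 4.5.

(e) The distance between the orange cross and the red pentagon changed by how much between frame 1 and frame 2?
+1.4

Distance in frame 1: 3.7. Distance in frame 2: 5.1.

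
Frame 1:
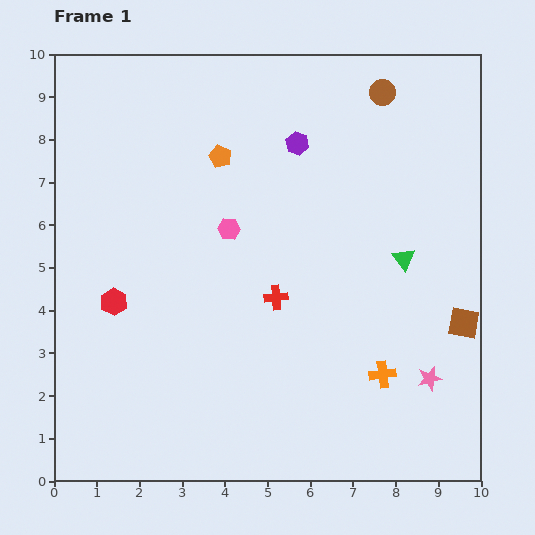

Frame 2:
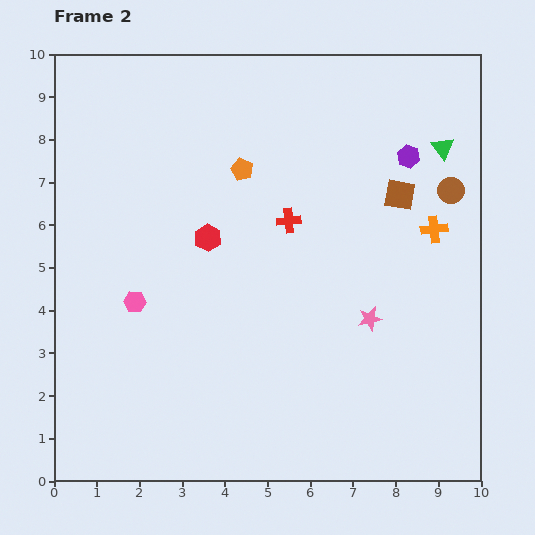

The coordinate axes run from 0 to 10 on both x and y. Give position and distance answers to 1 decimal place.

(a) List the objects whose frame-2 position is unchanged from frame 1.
none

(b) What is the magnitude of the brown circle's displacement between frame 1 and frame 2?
2.8

The brown circle moved from (7.7, 9.1) to (9.3, 6.8), a distance of √(1.6² + 2.3²) ≈ 2.8.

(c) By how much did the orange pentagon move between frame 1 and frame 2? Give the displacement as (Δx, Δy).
(0.5, -0.3)

The orange pentagon was at (3.9, 7.6) in frame 1 and (4.4, 7.3) in frame 2.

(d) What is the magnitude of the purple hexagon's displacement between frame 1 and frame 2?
2.6

The purple hexagon moved from (5.7, 7.9) to (8.3, 7.6), a distance of √(2.6² + 0.3²) ≈ 2.6.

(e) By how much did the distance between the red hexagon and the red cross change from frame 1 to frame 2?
-1.9

Distance in frame 1: 3.8. Distance in frame 2: 1.9.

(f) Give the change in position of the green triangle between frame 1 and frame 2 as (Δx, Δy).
(0.9, 2.6)

The green triangle was at (8.2, 5.2) in frame 1 and (9.1, 7.8) in frame 2.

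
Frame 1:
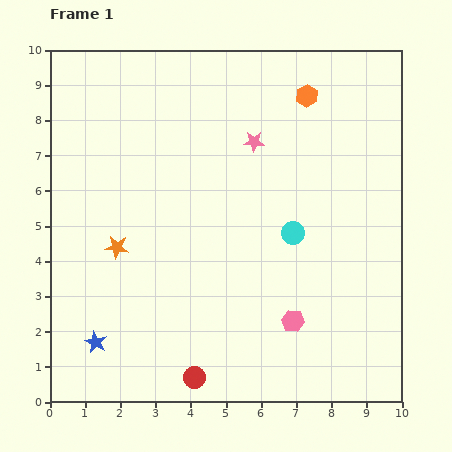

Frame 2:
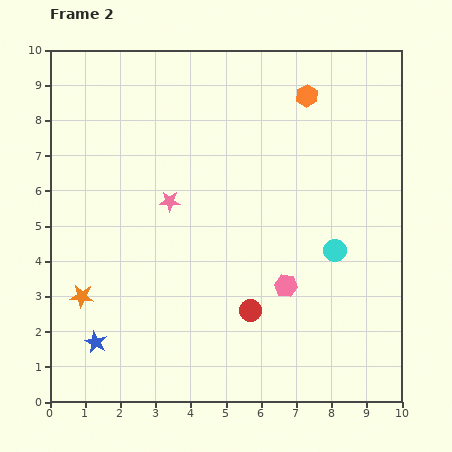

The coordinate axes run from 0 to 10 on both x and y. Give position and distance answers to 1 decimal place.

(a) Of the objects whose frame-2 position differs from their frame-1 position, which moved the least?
the pink hexagon

(moved 1.0)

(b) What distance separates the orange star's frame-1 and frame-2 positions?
1.7

The orange star moved from (1.9, 4.4) to (0.9, 3.0), a distance of √(1.0² + 1.4²) ≈ 1.7.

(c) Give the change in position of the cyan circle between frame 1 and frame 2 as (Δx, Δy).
(1.2, -0.5)

The cyan circle was at (6.9, 4.8) in frame 1 and (8.1, 4.3) in frame 2.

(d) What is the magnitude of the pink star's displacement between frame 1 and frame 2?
2.9

The pink star moved from (5.8, 7.4) to (3.4, 5.7), a distance of √(2.4² + 1.7²) ≈ 2.9.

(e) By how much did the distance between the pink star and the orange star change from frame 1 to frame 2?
-1.2

Distance in frame 1: 4.9. Distance in frame 2: 3.7.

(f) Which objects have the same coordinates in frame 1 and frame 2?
the orange hexagon, the blue star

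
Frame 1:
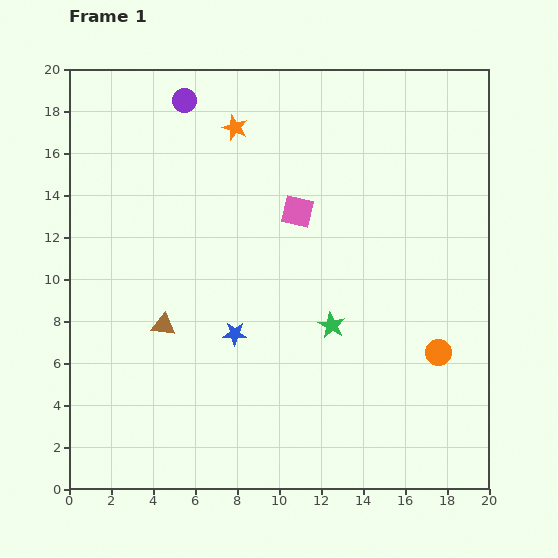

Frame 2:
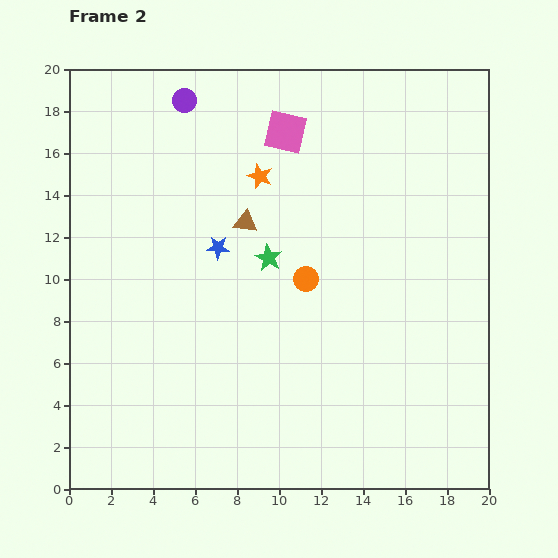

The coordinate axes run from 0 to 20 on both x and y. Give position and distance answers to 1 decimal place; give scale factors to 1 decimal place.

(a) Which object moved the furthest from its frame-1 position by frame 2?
the orange circle

(moved 7.2; next 6.3)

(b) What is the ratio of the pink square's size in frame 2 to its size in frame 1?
1.3×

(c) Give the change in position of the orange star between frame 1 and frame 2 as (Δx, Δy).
(1.2, -2.3)

The orange star was at (7.9, 17.2) in frame 1 and (9.1, 14.9) in frame 2.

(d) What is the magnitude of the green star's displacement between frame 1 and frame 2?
4.4

The green star moved from (12.5, 7.8) to (9.5, 11.0), a distance of √(3.0² + 3.2²) ≈ 4.4.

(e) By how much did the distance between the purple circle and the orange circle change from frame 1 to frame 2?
-6.7

Distance in frame 1: 17.0. Distance in frame 2: 10.3.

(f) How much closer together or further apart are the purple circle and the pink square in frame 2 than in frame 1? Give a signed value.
-2.6

Distance in frame 1: 7.6. Distance in frame 2: 5.0.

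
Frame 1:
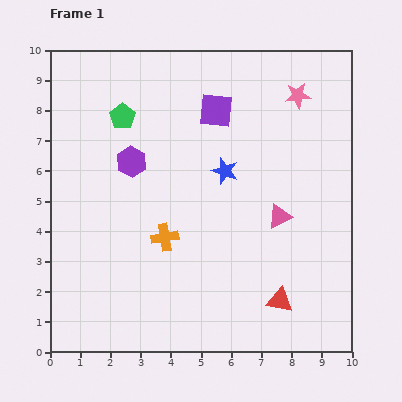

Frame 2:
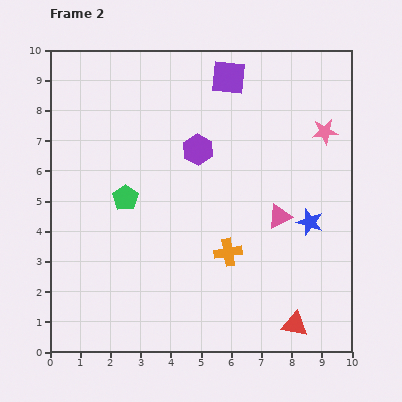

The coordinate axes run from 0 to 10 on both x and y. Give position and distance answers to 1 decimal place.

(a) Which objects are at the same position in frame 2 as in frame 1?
the pink triangle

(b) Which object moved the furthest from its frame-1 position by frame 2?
the blue star

(moved 3.3; next 2.7)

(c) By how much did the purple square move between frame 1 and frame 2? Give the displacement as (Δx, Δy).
(0.4, 1.1)

The purple square was at (5.5, 8.0) in frame 1 and (5.9, 9.1) in frame 2.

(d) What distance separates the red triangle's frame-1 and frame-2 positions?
0.9

The red triangle moved from (7.6, 1.7) to (8.1, 0.9), a distance of √(0.5² + 0.8²) ≈ 0.9.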